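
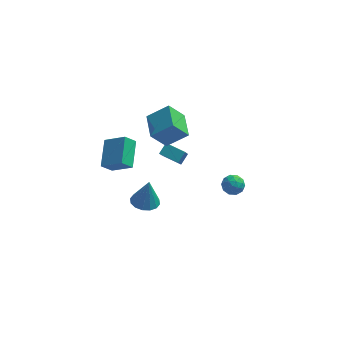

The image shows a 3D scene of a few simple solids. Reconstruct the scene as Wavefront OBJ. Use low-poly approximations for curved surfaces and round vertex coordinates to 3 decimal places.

v 3.322 0.241 -0.903
v 3.908 0.031 -0.471
v 2.632 -0.631 -0.389
v 3.218 -0.841 0.043
v 2.88 -0.174 0.162
v 3.307 0.365 -0.156
v 3.233 -0.965 -0.704
v 3.66 -0.426 -1.022
v 3.853 -0.714 -0.349
v 3.635 -0.225 0.186
v 2.905 -0.375 -1.046
v 2.687 0.114 -0.511
v 3.676 0.212 -0.732
v 2.864 -0.812 -0.128
v 2.665 -0.42 -0.058
v 3.01 -0.543 0.196
v 3.322 0.409 -0.547
v 3.667 0.285 -0.293
v 3.062 0.165 0.079
v 2.873 -0.885 -0.567
v 3.218 -1.009 -0.313
v 3.53 -0.057 -1.056
v 3.875 -0.18 -0.802
v 3.478 -0.765 -0.939
v 3.988 -0.349 -0.407
v 3.582 -0.861 -0.104
v 3.591 -0.934 -0.543
v 3.842 -0.618 -0.73
v 3.859 -0.062 -0.092
v 3.453 -0.574 0.21
v 3.255 -0.182 0.28
v 3.506 0.135 0.093
v 3.827 -0.5 -0.02
v 3.087 -0.026 -1.07
v 2.681 -0.538 -0.768
v 3.034 -0.735 -0.953
v 3.285 -0.418 -1.14
v 2.958 0.261 -0.756
v 2.552 -0.251 -0.453
v 2.698 0.018 -0.13
v 2.949 0.334 -0.317
v 2.713 -0.1 -0.84
v -4.425 -2.592 3.529
v -3.173 -3.048 4.396
v -4.342 -0.874 4.312
v -3.09 -1.331 5.18
v -3.81 -2.289 2.8
v -2.558 -2.746 3.668
v -3.727 -0.572 3.584
v -2.475 -1.028 4.451
v -0.045 3.406 -2.503
v -0.165 2.244 -1.068
v -1.247 3.929 -2.18
v -1.367 2.767 -0.745
v 0.347 3.993 -1.995
v 0.227 2.831 -0.56
v -0.855 4.516 -1.672
v -0.975 3.354 -0.237
v -2.212 1.781 -4.817
v -1.652 2.533 -4.966
v -1.948 1.959 -2.923
v -2.105 2.719 -4.92
v -2.587 2.653 -4.847
v -2.968 2.353 -4.765
v -3.147 1.9 -4.697
v -3.075 1.415 -4.661
v -2.772 1.028 -4.667
v -2.319 0.842 -4.713
v -1.838 0.908 -4.787
v -1.456 1.208 -4.868
v -1.278 1.661 -4.936
v -1.349 2.146 -4.972
v -1.741 0.591 3.306
v -0.405 0.739 4.314
v -2.086 2.326 3.509
v -0.75 2.473 4.517
v -0.81 0.927 2.023
v 0.526 1.074 3.031
v -1.155 2.661 2.226
v 0.181 2.809 3.234
f 1 38 17
f 38 12 41
f 17 41 6
f 38 41 17
f 1 17 13
f 17 6 18
f 13 18 2
f 17 18 13
f 1 13 22
f 13 2 23
f 22 23 8
f 13 23 22
f 1 22 34
f 22 8 37
f 34 37 11
f 22 37 34
f 1 34 38
f 34 11 42
f 38 42 12
f 34 42 38
f 2 18 29
f 18 6 32
f 29 32 10
f 18 32 29
f 6 41 19
f 41 12 40
f 19 40 5
f 41 40 19
f 12 42 39
f 42 11 35
f 39 35 3
f 42 35 39
f 11 37 36
f 37 8 24
f 36 24 7
f 37 24 36
f 8 23 28
f 23 2 25
f 28 25 9
f 23 25 28
f 4 30 16
f 30 10 31
f 16 31 5
f 30 31 16
f 4 16 14
f 16 5 15
f 14 15 3
f 16 15 14
f 4 14 21
f 14 3 20
f 21 20 7
f 14 20 21
f 4 21 26
f 21 7 27
f 26 27 9
f 21 27 26
f 4 26 30
f 26 9 33
f 30 33 10
f 26 33 30
f 5 31 19
f 31 10 32
f 19 32 6
f 31 32 19
f 3 15 39
f 15 5 40
f 39 40 12
f 15 40 39
f 7 20 36
f 20 3 35
f 36 35 11
f 20 35 36
f 9 27 28
f 27 7 24
f 28 24 8
f 27 24 28
f 10 33 29
f 33 9 25
f 29 25 2
f 33 25 29
f 44 46 43
f 47 44 43
f 43 46 45
f 45 47 43
f 44 50 46
f 48 44 47
f 48 50 44
f 46 50 45
f 49 47 45
f 45 50 49
f 49 48 47
f 50 48 49
f 52 54 51
f 55 52 51
f 51 54 53
f 53 55 51
f 52 58 54
f 56 52 55
f 56 58 52
f 54 58 53
f 57 55 53
f 53 58 57
f 57 56 55
f 58 56 57
f 60 59 62
f 60 62 61
f 62 59 63
f 62 63 61
f 63 59 64
f 63 64 61
f 64 59 65
f 64 65 61
f 65 59 66
f 65 66 61
f 66 59 67
f 66 67 61
f 67 59 68
f 67 68 61
f 68 59 69
f 68 69 61
f 69 59 70
f 69 70 61
f 70 59 71
f 70 71 61
f 71 59 72
f 71 72 61
f 72 59 60
f 72 60 61
f 74 76 73
f 77 74 73
f 73 76 75
f 75 77 73
f 74 80 76
f 78 74 77
f 78 80 74
f 76 80 75
f 79 77 75
f 75 80 79
f 79 78 77
f 80 78 79



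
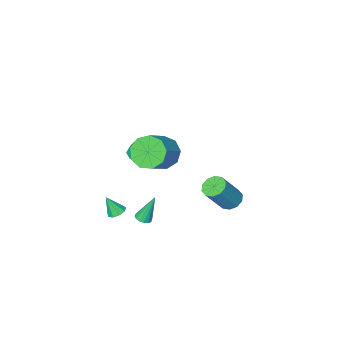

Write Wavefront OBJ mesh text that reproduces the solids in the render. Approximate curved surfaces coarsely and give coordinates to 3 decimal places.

v -3.209 1.662 -3.126
v -2.637 1.309 -3.52
v -1.398 1.384 -1.789
v -1.971 1.738 -1.394
v -2.585 1.785 -3.577
v -1.347 1.86 -1.846
v -2.772 2.214 -3.462
v -1.534 2.289 -1.731
v -3.126 2.432 -3.218
v -1.888 2.508 -1.487
v -3.512 2.357 -2.939
v -2.273 2.432 -1.208
v -3.782 2.016 -2.731
v -2.543 2.091 -1
v -3.833 1.54 -2.674
v -2.595 1.615 -0.943
v -3.646 1.111 -2.789
v -2.408 1.186 -1.058
v -3.292 0.892 -3.033
v -2.054 0.968 -1.302
v -2.907 0.968 -3.312
v -1.668 1.043 -1.581
v 2.381 1.221 -2.59
v 2.808 1.484 -2.496
v 1.799 1.539 -0.83
v 2.636 1.663 -2.585
v 2.395 1.724 -2.676
v 2.151 1.65 -2.743
v 1.968 1.461 -2.769
v 1.896 1.208 -2.748
v 1.954 0.959 -2.683
v 2.126 0.779 -2.594
v 2.366 0.719 -2.504
v 2.611 0.792 -2.436
v 2.793 0.981 -2.41
v 2.866 1.234 -2.432
v 2.478 -1.494 -3.858
v 2.947 -1.123 -3.9
v 2.922 -1.926 -2.682
v 2.635 -0.934 -3.712
v 2.249 -1.007 -3.593
v 1.97 -1.308 -3.598
v 1.929 -1.696 -3.725
v 2.144 -1.99 -3.914
v 2.516 -2.052 -4.077
v 2.869 -1.853 -4.138
v 3.04 -1.486 -4.068
v 0.957 -1.384 0.86
v 1.673 -1.284 0.565
v 1.383 -1.236 1.94
v 1.371 -0.771 0.613
v 0.828 -0.617 0.806
v 0.36 -0.912 1.03
v 0.242 -1.484 1.155
v 0.544 -1.997 1.107
v 1.087 -2.151 0.914
v 1.555 -1.856 0.69
v 1.726 2.174 3.305
v 2.337 2.321 2.402
v 3.666 2.994 3.413
v 3.054 2.846 4.315
v 1.924 2.936 2.537
v 3.253 3.608 3.547
v 1.418 3.194 3.03
v 2.747 3.866 4.041
v 1.056 2.974 3.652
v 2.385 3.647 4.663
v 1.007 2.38 4.112
v 2.336 3.053 5.122
v 1.295 1.69 4.193
v 2.624 2.362 5.204
v 1.784 1.226 3.859
v 3.113 1.898 4.87
v 2.245 1.205 3.266
v 3.574 1.878 4.276
v 2.464 1.638 2.69
v 3.793 2.31 3.701
f 2 1 5
f 2 5 3
f 3 5 6
f 3 6 4
f 5 1 7
f 5 7 6
f 6 7 8
f 6 8 4
f 7 1 9
f 7 9 8
f 8 9 10
f 8 10 4
f 9 1 11
f 9 11 10
f 10 11 12
f 10 12 4
f 11 1 13
f 11 13 12
f 12 13 14
f 12 14 4
f 13 1 15
f 13 15 14
f 14 15 16
f 14 16 4
f 15 1 17
f 15 17 16
f 16 17 18
f 16 18 4
f 17 1 19
f 17 19 18
f 18 19 20
f 18 20 4
f 19 1 21
f 19 21 20
f 20 21 22
f 20 22 4
f 21 1 2
f 21 2 22
f 22 2 3
f 22 3 4
f 24 23 26
f 24 26 25
f 26 23 27
f 26 27 25
f 27 23 28
f 27 28 25
f 28 23 29
f 28 29 25
f 29 23 30
f 29 30 25
f 30 23 31
f 30 31 25
f 31 23 32
f 31 32 25
f 32 23 33
f 32 33 25
f 33 23 34
f 33 34 25
f 34 23 35
f 34 35 25
f 35 23 36
f 35 36 25
f 36 23 24
f 36 24 25
f 38 37 40
f 38 40 39
f 40 37 41
f 40 41 39
f 41 37 42
f 41 42 39
f 42 37 43
f 42 43 39
f 43 37 44
f 43 44 39
f 44 37 45
f 44 45 39
f 45 37 46
f 45 46 39
f 46 37 47
f 46 47 39
f 47 37 38
f 47 38 39
f 49 48 51
f 49 51 50
f 51 48 52
f 51 52 50
f 52 48 53
f 52 53 50
f 53 48 54
f 53 54 50
f 54 48 55
f 54 55 50
f 55 48 56
f 55 56 50
f 56 48 57
f 56 57 50
f 57 48 49
f 57 49 50
f 59 58 62
f 59 62 60
f 60 62 63
f 60 63 61
f 62 58 64
f 62 64 63
f 63 64 65
f 63 65 61
f 64 58 66
f 64 66 65
f 65 66 67
f 65 67 61
f 66 58 68
f 66 68 67
f 67 68 69
f 67 69 61
f 68 58 70
f 68 70 69
f 69 70 71
f 69 71 61
f 70 58 72
f 70 72 71
f 71 72 73
f 71 73 61
f 72 58 74
f 72 74 73
f 73 74 75
f 73 75 61
f 74 58 76
f 74 76 75
f 75 76 77
f 75 77 61
f 76 58 59
f 76 59 77
f 77 59 60
f 77 60 61



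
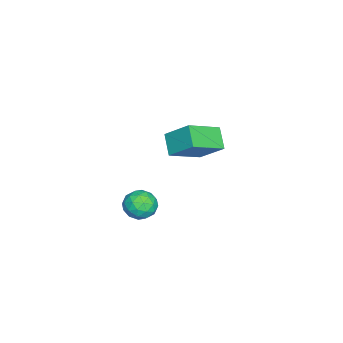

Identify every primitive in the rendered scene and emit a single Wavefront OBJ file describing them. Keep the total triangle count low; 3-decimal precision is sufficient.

v -1.528 1.419 -1.449
v -2.281 1.038 -0.79
v -1.248 2.471 -0.522
v -2 2.09 0.137
v -0.38 0.45 -0.697
v -1.132 0.069 -0.038
v -0.099 1.502 0.23
v -0.852 1.121 0.889
v 3.564 0.752 -0.119
v 4.125 0.466 -0.458
v 2.855 0.314 -0.922
v 3.416 0.028 -1.261
v 3.215 -0.228 -0.625
v 3.652 0.042 -0.129
v 3.328 0.738 -1.251
v 3.765 1.008 -0.755
v 3.979 0.457 -1.158
v 3.909 -0.14 -0.771
v 3.071 0.92 -0.609
v 3.001 0.323 -0.222
v 3.906 0.648 -0.218
v 3.074 0.132 -1.162
v 2.955 -0.018 -0.788
v 3.285 -0.186 -0.987
v 3.629 0.398 -0.024
v 3.958 0.231 -0.224
v 3.424 -0.178 -0.322
v 3.022 0.549 -1.156
v 3.351 0.382 -1.356
v 3.695 0.966 -0.393
v 4.025 0.798 -0.592
v 3.556 0.958 -1.058
v 4.15 0.474 -0.829
v 3.734 0.217 -1.301
v 3.682 0.634 -1.295
v 3.939 0.793 -1.003
v 4.109 0.124 -0.601
v 3.693 -0.134 -1.073
v 3.574 -0.285 -0.699
v 3.832 -0.126 -0.407
v 4.024 0.118 -1.012
v 3.287 0.914 -0.307
v 2.871 0.656 -0.779
v 3.148 0.906 -0.973
v 3.406 1.065 -0.681
v 3.246 0.563 -0.079
v 2.83 0.306 -0.551
v 3.041 -0.013 -0.377
v 3.298 0.146 -0.085
v 2.956 0.662 -0.368
f 2 4 1
f 5 2 1
f 1 4 3
f 3 5 1
f 2 8 4
f 6 2 5
f 6 8 2
f 4 8 3
f 7 5 3
f 3 8 7
f 7 6 5
f 8 6 7
f 9 46 25
f 46 20 49
f 25 49 14
f 46 49 25
f 9 25 21
f 25 14 26
f 21 26 10
f 25 26 21
f 9 21 30
f 21 10 31
f 30 31 16
f 21 31 30
f 9 30 42
f 30 16 45
f 42 45 19
f 30 45 42
f 9 42 46
f 42 19 50
f 46 50 20
f 42 50 46
f 10 26 37
f 26 14 40
f 37 40 18
f 26 40 37
f 14 49 27
f 49 20 48
f 27 48 13
f 49 48 27
f 20 50 47
f 50 19 43
f 47 43 11
f 50 43 47
f 19 45 44
f 45 16 32
f 44 32 15
f 45 32 44
f 16 31 36
f 31 10 33
f 36 33 17
f 31 33 36
f 12 38 24
f 38 18 39
f 24 39 13
f 38 39 24
f 12 24 22
f 24 13 23
f 22 23 11
f 24 23 22
f 12 22 29
f 22 11 28
f 29 28 15
f 22 28 29
f 12 29 34
f 29 15 35
f 34 35 17
f 29 35 34
f 12 34 38
f 34 17 41
f 38 41 18
f 34 41 38
f 13 39 27
f 39 18 40
f 27 40 14
f 39 40 27
f 11 23 47
f 23 13 48
f 47 48 20
f 23 48 47
f 15 28 44
f 28 11 43
f 44 43 19
f 28 43 44
f 17 35 36
f 35 15 32
f 36 32 16
f 35 32 36
f 18 41 37
f 41 17 33
f 37 33 10
f 41 33 37



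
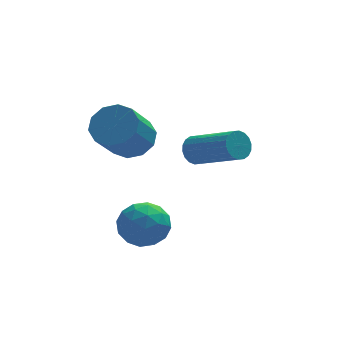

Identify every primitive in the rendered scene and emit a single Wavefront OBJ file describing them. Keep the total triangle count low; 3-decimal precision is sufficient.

v -1.277 1.95 0.341
v -0.609 1.307 0.271
v -1.395 0.347 1.589
v -2.063 0.99 1.659
v -0.439 1.698 0.657
v -1.225 0.738 1.975
v -0.59 2.185 0.922
v -1.376 1.226 2.24
v -1.003 2.583 0.965
v -1.789 1.623 2.283
v -1.521 2.738 0.77
v -2.307 1.779 2.088
v -1.945 2.593 0.411
v -2.731 1.633 1.729
v -2.115 2.202 0.025
v -2.901 1.242 1.343
v -1.964 1.714 -0.24
v -2.75 0.755 1.078
v -1.551 1.317 -0.283
v -2.337 0.357 1.035
v -1.033 1.161 -0.088
v -1.819 0.202 1.23
v 0.943 1.762 -0.454
v 1.254 2.228 -0.165
v 2.487 0.784 0.843
v 2.177 0.318 0.554
v 1.044 2.173 0.012
v 2.277 0.729 1.021
v 0.814 2.037 0.098
v 2.047 0.593 1.106
v 0.61 1.846 0.074
v 1.843 0.402 1.082
v 0.472 1.639 -0.055
v 1.705 0.195 0.954
v 0.428 1.456 -0.262
v 1.661 0.011 0.746
v 0.485 1.333 -0.508
v 1.718 -0.111 0.5
v 0.633 1.296 -0.743
v 1.866 -0.148 0.265
v 0.843 1.351 -0.921
v 2.076 -0.093 0.088
v 1.073 1.487 -1.006
v 2.306 0.043 0.002
v 1.277 1.678 -0.982
v 2.51 0.234 0.026
v 1.415 1.885 -0.854
v 2.648 0.441 0.155
v 1.459 2.069 -0.646
v 2.692 0.624 0.362
v 1.402 2.191 -0.4
v 2.635 0.747 0.608
v -0.992 -1.885 -0.706
v -0.691 -2.28 -1.536
v -2.469 -1.92 -1.224
v -2.168 -2.315 -2.054
v -2.127 -2.825 -1.233
v -1.214 -2.803 -0.913
v -1.946 -1.397 -1.847
v -1.033 -1.375 -1.527
v -1.281 -1.978 -2.241
v -1.393 -2.861 -1.862
v -1.767 -1.339 -0.898
v -1.879 -2.222 -0.519
v -0.712 -2.079 -1.076
v -2.448 -2.121 -1.684
v -2.424 -2.42 -1.202
v -2.247 -2.653 -1.69
v -1.019 -2.387 -0.709
v -0.843 -2.619 -1.197
v -1.687 -2.94 -1.019
v -2.317 -1.581 -1.563
v -2.141 -1.813 -2.051
v -0.913 -1.547 -1.07
v -0.736 -1.78 -1.558
v -1.473 -1.26 -1.741
v -0.882 -2.134 -1.978
v -1.75 -2.155 -2.283
v -1.619 -1.615 -2.161
v -1.083 -1.602 -1.973
v -0.948 -2.653 -1.755
v -1.816 -2.674 -2.06
v -1.791 -2.973 -1.577
v -1.255 -2.961 -1.389
v -1.294 -2.476 -2.17
v -1.344 -1.526 -0.7
v -2.212 -1.547 -1.005
v -1.905 -1.239 -1.371
v -1.369 -1.227 -1.183
v -1.41 -2.045 -0.477
v -2.278 -2.066 -0.782
v -2.077 -2.598 -0.787
v -1.541 -2.585 -0.599
v -1.866 -1.724 -0.59
f 2 1 5
f 2 5 3
f 3 5 6
f 3 6 4
f 5 1 7
f 5 7 6
f 6 7 8
f 6 8 4
f 7 1 9
f 7 9 8
f 8 9 10
f 8 10 4
f 9 1 11
f 9 11 10
f 10 11 12
f 10 12 4
f 11 1 13
f 11 13 12
f 12 13 14
f 12 14 4
f 13 1 15
f 13 15 14
f 14 15 16
f 14 16 4
f 15 1 17
f 15 17 16
f 16 17 18
f 16 18 4
f 17 1 19
f 17 19 18
f 18 19 20
f 18 20 4
f 19 1 21
f 19 21 20
f 20 21 22
f 20 22 4
f 21 1 2
f 21 2 22
f 22 2 3
f 22 3 4
f 24 23 27
f 24 27 25
f 25 27 28
f 25 28 26
f 27 23 29
f 27 29 28
f 28 29 30
f 28 30 26
f 29 23 31
f 29 31 30
f 30 31 32
f 30 32 26
f 31 23 33
f 31 33 32
f 32 33 34
f 32 34 26
f 33 23 35
f 33 35 34
f 34 35 36
f 34 36 26
f 35 23 37
f 35 37 36
f 36 37 38
f 36 38 26
f 37 23 39
f 37 39 38
f 38 39 40
f 38 40 26
f 39 23 41
f 39 41 40
f 40 41 42
f 40 42 26
f 41 23 43
f 41 43 42
f 42 43 44
f 42 44 26
f 43 23 45
f 43 45 44
f 44 45 46
f 44 46 26
f 45 23 47
f 45 47 46
f 46 47 48
f 46 48 26
f 47 23 49
f 47 49 48
f 48 49 50
f 48 50 26
f 49 23 51
f 49 51 50
f 50 51 52
f 50 52 26
f 51 23 24
f 51 24 52
f 52 24 25
f 52 25 26
f 53 90 69
f 90 64 93
f 69 93 58
f 90 93 69
f 53 69 65
f 69 58 70
f 65 70 54
f 69 70 65
f 53 65 74
f 65 54 75
f 74 75 60
f 65 75 74
f 53 74 86
f 74 60 89
f 86 89 63
f 74 89 86
f 53 86 90
f 86 63 94
f 90 94 64
f 86 94 90
f 54 70 81
f 70 58 84
f 81 84 62
f 70 84 81
f 58 93 71
f 93 64 92
f 71 92 57
f 93 92 71
f 64 94 91
f 94 63 87
f 91 87 55
f 94 87 91
f 63 89 88
f 89 60 76
f 88 76 59
f 89 76 88
f 60 75 80
f 75 54 77
f 80 77 61
f 75 77 80
f 56 82 68
f 82 62 83
f 68 83 57
f 82 83 68
f 56 68 66
f 68 57 67
f 66 67 55
f 68 67 66
f 56 66 73
f 66 55 72
f 73 72 59
f 66 72 73
f 56 73 78
f 73 59 79
f 78 79 61
f 73 79 78
f 56 78 82
f 78 61 85
f 82 85 62
f 78 85 82
f 57 83 71
f 83 62 84
f 71 84 58
f 83 84 71
f 55 67 91
f 67 57 92
f 91 92 64
f 67 92 91
f 59 72 88
f 72 55 87
f 88 87 63
f 72 87 88
f 61 79 80
f 79 59 76
f 80 76 60
f 79 76 80
f 62 85 81
f 85 61 77
f 81 77 54
f 85 77 81



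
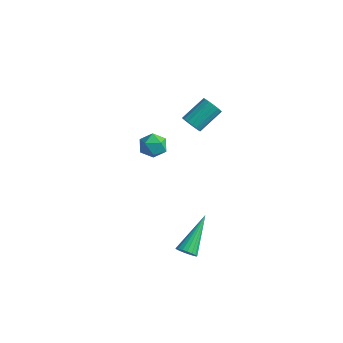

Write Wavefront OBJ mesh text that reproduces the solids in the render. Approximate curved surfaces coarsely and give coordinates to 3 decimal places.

v -3.165 0.631 -0.928
v -2.781 0.226 -1.358
v -3.999 -0.146 -0.942
v -3.615 -0.551 -1.372
v -3.415 -0.458 -0.703
v -2.899 0.022 -0.695
v -3.881 0.058 -1.605
v -3.365 0.538 -1.597
v -3.224 -0.128 -1.777
v -2.935 -0.447 -1.219
v -3.845 0.527 -1.081
v -3.556 0.208 -0.523
v 0.973 -2.784 -4.036
v 1.384 -2.898 -3.774
v 0.647 -1.176 -2.824
v 1.462 -2.763 -3.933
v 1.443 -2.632 -4.112
v 1.331 -2.531 -4.276
v 1.148 -2.48 -4.392
v 0.931 -2.49 -4.438
v 0.721 -2.558 -4.404
v 0.562 -2.671 -4.297
v 0.484 -2.806 -4.139
v 0.503 -2.937 -3.96
v 0.615 -3.038 -3.796
v 0.797 -3.088 -3.68
v 1.015 -3.079 -3.634
v 1.224 -3.011 -3.668
v -1.133 -0.048 1.552
v -0.826 -0.328 1.866
v -0.58 0.789 2.621
v -0.887 1.068 2.308
v -0.671 -0.243 1.69
v -0.425 0.873 2.445
v -0.622 -0.114 1.483
v -0.376 1.003 2.238
v -0.69 0.03 1.292
v -0.444 1.147 2.047
v -0.859 0.157 1.161
v -0.614 1.273 1.916
v -1.092 0.236 1.119
v -0.846 1.352 1.874
v -1.333 0.25 1.177
v -1.087 1.367 1.932
v -1.529 0.196 1.32
v -1.283 1.312 2.075
v -1.634 0.086 1.517
v -1.388 1.202 2.272
v -1.624 -0.055 1.722
v -1.378 1.061 2.477
v -1.502 -0.194 1.888
v -1.256 0.922 2.644
v -1.295 -0.3 1.978
v -1.049 0.816 2.733
v -1.051 -0.348 1.969
v -0.805 0.768 2.724
f 1 12 6
f 1 6 2
f 1 2 8
f 1 8 11
f 1 11 12
f 2 6 10
f 6 12 5
f 12 11 3
f 11 8 7
f 8 2 9
f 4 10 5
f 4 5 3
f 4 3 7
f 4 7 9
f 4 9 10
f 5 10 6
f 3 5 12
f 7 3 11
f 9 7 8
f 10 9 2
f 14 13 16
f 14 16 15
f 16 13 17
f 16 17 15
f 17 13 18
f 17 18 15
f 18 13 19
f 18 19 15
f 19 13 20
f 19 20 15
f 20 13 21
f 20 21 15
f 21 13 22
f 21 22 15
f 22 13 23
f 22 23 15
f 23 13 24
f 23 24 15
f 24 13 25
f 24 25 15
f 25 13 26
f 25 26 15
f 26 13 27
f 26 27 15
f 27 13 28
f 27 28 15
f 28 13 14
f 28 14 15
f 30 29 33
f 30 33 31
f 31 33 34
f 31 34 32
f 33 29 35
f 33 35 34
f 34 35 36
f 34 36 32
f 35 29 37
f 35 37 36
f 36 37 38
f 36 38 32
f 37 29 39
f 37 39 38
f 38 39 40
f 38 40 32
f 39 29 41
f 39 41 40
f 40 41 42
f 40 42 32
f 41 29 43
f 41 43 42
f 42 43 44
f 42 44 32
f 43 29 45
f 43 45 44
f 44 45 46
f 44 46 32
f 45 29 47
f 45 47 46
f 46 47 48
f 46 48 32
f 47 29 49
f 47 49 48
f 48 49 50
f 48 50 32
f 49 29 51
f 49 51 50
f 50 51 52
f 50 52 32
f 51 29 53
f 51 53 52
f 52 53 54
f 52 54 32
f 53 29 55
f 53 55 54
f 54 55 56
f 54 56 32
f 55 29 30
f 55 30 56
f 56 30 31
f 56 31 32



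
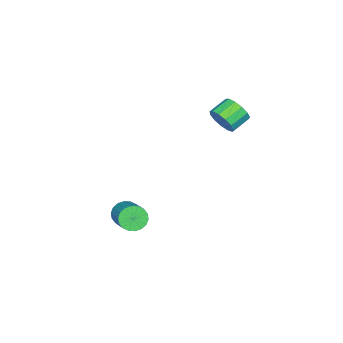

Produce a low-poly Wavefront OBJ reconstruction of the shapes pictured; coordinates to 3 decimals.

v -2.771 1.947 3.67
v -2.346 2.495 4.306
v -3.484 2.8 4.805
v -3.909 2.253 4.17
v -2.447 2.803 3.887
v -3.585 3.108 4.386
v -2.651 2.84 3.399
v -3.789 3.145 3.899
v -2.893 2.593 2.998
v -4.031 2.898 3.497
v -3.096 2.142 2.81
v -4.235 2.447 3.309
v -3.196 1.629 2.895
v -4.335 1.934 3.395
v -3.161 1.217 3.226
v -4.3 1.522 3.726
v -3.002 1.037 3.699
v -4.141 1.342 4.198
v -2.77 1.146 4.162
v -3.908 1.451 4.661
v -2.538 1.51 4.469
v -3.676 1.815 4.968
v -2.38 2.013 4.522
v -3.518 2.318 5.022
v 1.083 -1.876 -3.553
v 1.774 -2.101 -4.015
v 2.887 -0.749 -3.008
v 2.197 -0.524 -2.547
v 1.62 -1.819 -4.223
v 2.733 -0.467 -3.216
v 1.36 -1.548 -4.299
v 2.473 -0.197 -3.292
v 1.045 -1.343 -4.227
v 2.159 0.009 -3.22
v 0.738 -1.243 -4.022
v 1.852 0.109 -3.015
v 0.499 -1.268 -3.724
v 1.613 0.084 -2.717
v 0.376 -1.414 -3.392
v 1.49 -0.062 -2.385
v 0.393 -1.651 -3.092
v 1.506 -0.299 -2.085
v 0.547 -1.933 -2.884
v 1.66 -0.581 -1.877
v 0.807 -2.203 -2.808
v 1.92 -0.852 -1.801
v 1.121 -2.409 -2.88
v 2.235 -1.057 -1.873
v 1.428 -2.509 -3.085
v 2.542 -1.157 -2.078
v 1.667 -2.484 -3.383
v 2.781 -1.132 -2.376
v 1.79 -2.338 -3.715
v 2.904 -0.986 -2.708
f 2 1 5
f 2 5 3
f 3 5 6
f 3 6 4
f 5 1 7
f 5 7 6
f 6 7 8
f 6 8 4
f 7 1 9
f 7 9 8
f 8 9 10
f 8 10 4
f 9 1 11
f 9 11 10
f 10 11 12
f 10 12 4
f 11 1 13
f 11 13 12
f 12 13 14
f 12 14 4
f 13 1 15
f 13 15 14
f 14 15 16
f 14 16 4
f 15 1 17
f 15 17 16
f 16 17 18
f 16 18 4
f 17 1 19
f 17 19 18
f 18 19 20
f 18 20 4
f 19 1 21
f 19 21 20
f 20 21 22
f 20 22 4
f 21 1 23
f 21 23 22
f 22 23 24
f 22 24 4
f 23 1 2
f 23 2 24
f 24 2 3
f 24 3 4
f 26 25 29
f 26 29 27
f 27 29 30
f 27 30 28
f 29 25 31
f 29 31 30
f 30 31 32
f 30 32 28
f 31 25 33
f 31 33 32
f 32 33 34
f 32 34 28
f 33 25 35
f 33 35 34
f 34 35 36
f 34 36 28
f 35 25 37
f 35 37 36
f 36 37 38
f 36 38 28
f 37 25 39
f 37 39 38
f 38 39 40
f 38 40 28
f 39 25 41
f 39 41 40
f 40 41 42
f 40 42 28
f 41 25 43
f 41 43 42
f 42 43 44
f 42 44 28
f 43 25 45
f 43 45 44
f 44 45 46
f 44 46 28
f 45 25 47
f 45 47 46
f 46 47 48
f 46 48 28
f 47 25 49
f 47 49 48
f 48 49 50
f 48 50 28
f 49 25 51
f 49 51 50
f 50 51 52
f 50 52 28
f 51 25 53
f 51 53 52
f 52 53 54
f 52 54 28
f 53 25 26
f 53 26 54
f 54 26 27
f 54 27 28



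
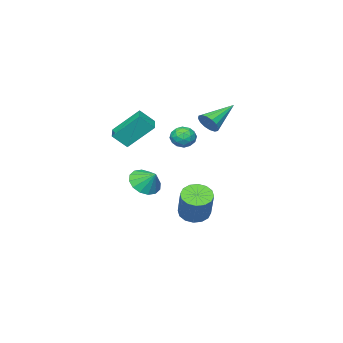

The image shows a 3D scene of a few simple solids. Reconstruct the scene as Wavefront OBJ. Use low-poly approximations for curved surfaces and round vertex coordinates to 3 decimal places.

v -0.535 -0.245 -4.266
v 0.091 -0.9 -4.186
v 0.901 0.09 -2.433
v 0.275 0.745 -2.514
v 0.291 -0.575 -4.462
v 1.1 0.416 -2.709
v 0.269 -0.161 -4.685
v 1.078 0.83 -2.932
v 0.031 0.231 -4.797
v 0.841 1.221 -3.044
v -0.358 0.494 -4.766
v 0.452 1.485 -3.013
v -0.794 0.56 -4.602
v 0.016 1.55 -2.849
v -1.161 0.41 -4.347
v -0.351 1.4 -2.594
v -1.36 0.084 -4.071
v -0.551 1.075 -2.318
v -1.338 -0.33 -3.848
v -0.529 0.661 -2.095
v -1.101 -0.721 -3.736
v -0.291 0.269 -1.983
v -0.712 -0.985 -3.767
v 0.098 0.006 -2.014
v -0.276 -1.05 -3.931
v 0.534 -0.06 -2.178
v 0.833 2.085 3.182
v 1.171 2.292 3.783
v -0.953 2.235 4.138
v 1.099 2.608 3.599
v 0.956 2.784 3.304
v 0.779 2.773 2.976
v 0.617 2.577 2.703
v 0.513 2.25 2.559
v 0.494 1.878 2.582
v 0.566 1.562 2.766
v 0.709 1.386 3.061
v 0.886 1.398 3.389
v 1.048 1.593 3.662
v 1.152 1.92 3.806
v 3.458 3.336 2.785
v 3.909 2.874 3.139
v 2.651 2.466 2.681
v 3.102 2.004 3.035
v 2.789 2.563 3.397
v 3.288 3.101 3.462
v 3.272 2.239 2.358
v 3.771 2.777 2.423
v 3.795 2.197 2.875
v 3.496 2.397 3.517
v 3.064 2.943 2.303
v 2.765 3.143 2.945
v 3.754 3.181 2.971
v 2.806 2.159 2.849
v 2.622 2.487 3.062
v 2.887 2.216 3.27
v 3.389 3.314 3.161
v 3.654 3.043 3.369
v 2.996 2.86 3.521
v 2.906 2.297 2.451
v 3.171 2.026 2.659
v 3.673 3.124 2.55
v 3.938 2.853 2.758
v 3.564 2.48 2.299
v 3.952 2.512 3.024
v 3.478 2.001 2.963
v 3.578 2.139 2.565
v 3.871 2.455 2.603
v 3.777 2.629 3.401
v 3.303 2.118 3.34
v 3.118 2.446 3.553
v 3.412 2.762 3.591
v 3.71 2.231 3.246
v 3.257 3.222 2.48
v 2.783 2.711 2.419
v 3.148 2.578 2.229
v 3.442 2.894 2.267
v 3.082 3.339 2.857
v 2.608 2.828 2.796
v 2.689 2.885 3.217
v 2.982 3.201 3.255
v 2.85 3.109 2.574
v 2.31 -2.483 1.221
v 1.372 -1.348 2.676
v 3.085 -1.697 1.107
v 2.147 -0.561 2.562
v 2.953 -2.999 2.038
v 2.015 -1.863 3.493
v 3.728 -2.212 1.924
v 2.79 -1.077 3.379
v 2.65 -0.818 -1.356
v 3.255 -1.356 -0.803
v 2.67 0.038 -0.544
v 3.559 -1.081 -1.101
v 3.62 -0.735 -1.468
v 3.421 -0.412 -1.804
v 3.015 -0.197 -2.02
v 2.512 -0.149 -2.058
v 2.045 -0.28 -1.908
v 1.741 -0.556 -1.61
v 1.68 -0.901 -1.244
v 1.879 -1.225 -0.907
v 2.284 -1.439 -0.691
v 2.788 -1.487 -0.653
f 2 1 5
f 2 5 3
f 3 5 6
f 3 6 4
f 5 1 7
f 5 7 6
f 6 7 8
f 6 8 4
f 7 1 9
f 7 9 8
f 8 9 10
f 8 10 4
f 9 1 11
f 9 11 10
f 10 11 12
f 10 12 4
f 11 1 13
f 11 13 12
f 12 13 14
f 12 14 4
f 13 1 15
f 13 15 14
f 14 15 16
f 14 16 4
f 15 1 17
f 15 17 16
f 16 17 18
f 16 18 4
f 17 1 19
f 17 19 18
f 18 19 20
f 18 20 4
f 19 1 21
f 19 21 20
f 20 21 22
f 20 22 4
f 21 1 23
f 21 23 22
f 22 23 24
f 22 24 4
f 23 1 25
f 23 25 24
f 24 25 26
f 24 26 4
f 25 1 2
f 25 2 26
f 26 2 3
f 26 3 4
f 28 27 30
f 28 30 29
f 30 27 31
f 30 31 29
f 31 27 32
f 31 32 29
f 32 27 33
f 32 33 29
f 33 27 34
f 33 34 29
f 34 27 35
f 34 35 29
f 35 27 36
f 35 36 29
f 36 27 37
f 36 37 29
f 37 27 38
f 37 38 29
f 38 27 39
f 38 39 29
f 39 27 40
f 39 40 29
f 40 27 28
f 40 28 29
f 41 78 57
f 78 52 81
f 57 81 46
f 78 81 57
f 41 57 53
f 57 46 58
f 53 58 42
f 57 58 53
f 41 53 62
f 53 42 63
f 62 63 48
f 53 63 62
f 41 62 74
f 62 48 77
f 74 77 51
f 62 77 74
f 41 74 78
f 74 51 82
f 78 82 52
f 74 82 78
f 42 58 69
f 58 46 72
f 69 72 50
f 58 72 69
f 46 81 59
f 81 52 80
f 59 80 45
f 81 80 59
f 52 82 79
f 82 51 75
f 79 75 43
f 82 75 79
f 51 77 76
f 77 48 64
f 76 64 47
f 77 64 76
f 48 63 68
f 63 42 65
f 68 65 49
f 63 65 68
f 44 70 56
f 70 50 71
f 56 71 45
f 70 71 56
f 44 56 54
f 56 45 55
f 54 55 43
f 56 55 54
f 44 54 61
f 54 43 60
f 61 60 47
f 54 60 61
f 44 61 66
f 61 47 67
f 66 67 49
f 61 67 66
f 44 66 70
f 66 49 73
f 70 73 50
f 66 73 70
f 45 71 59
f 71 50 72
f 59 72 46
f 71 72 59
f 43 55 79
f 55 45 80
f 79 80 52
f 55 80 79
f 47 60 76
f 60 43 75
f 76 75 51
f 60 75 76
f 49 67 68
f 67 47 64
f 68 64 48
f 67 64 68
f 50 73 69
f 73 49 65
f 69 65 42
f 73 65 69
f 84 86 83
f 87 84 83
f 83 86 85
f 85 87 83
f 84 90 86
f 88 84 87
f 88 90 84
f 86 90 85
f 89 87 85
f 85 90 89
f 89 88 87
f 90 88 89
f 92 91 94
f 92 94 93
f 94 91 95
f 94 95 93
f 95 91 96
f 95 96 93
f 96 91 97
f 96 97 93
f 97 91 98
f 97 98 93
f 98 91 99
f 98 99 93
f 99 91 100
f 99 100 93
f 100 91 101
f 100 101 93
f 101 91 102
f 101 102 93
f 102 91 103
f 102 103 93
f 103 91 104
f 103 104 93
f 104 91 92
f 104 92 93



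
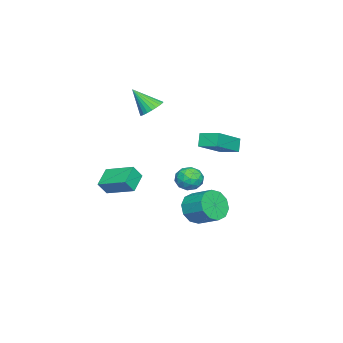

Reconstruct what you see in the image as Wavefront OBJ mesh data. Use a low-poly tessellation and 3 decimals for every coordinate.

v 0.589 2.227 -0.689
v 1.02 1.821 -1.177
v 0.06 1.179 -0.283
v 0.491 0.773 -0.771
v 0.817 1.122 -0.17
v 1.144 1.77 -0.421
v -0.064 1.23 -1.039
v 0.263 1.878 -1.29
v 0.616 1.205 -1.393
v 1.161 1.138 -0.856
v -0.081 1.862 -0.604
v 0.464 1.795 -0.067
v 0.851 2.116 -0.968
v 0.229 0.884 -0.492
v 0.421 1.089 -0.138
v 0.674 0.85 -0.425
v 0.924 2.086 -0.524
v 1.177 1.847 -0.811
v 1.058 1.436 -0.219
v -0.097 1.153 -0.649
v 0.156 0.914 -0.936
v 0.406 2.15 -1.035
v 0.659 1.911 -1.322
v 0.022 1.564 -1.241
v 0.867 1.515 -1.382
v 0.556 0.899 -1.144
v 0.23 1.168 -1.301
v 0.422 1.549 -1.449
v 1.187 1.476 -1.067
v 0.876 0.86 -0.828
v 1.068 1.065 -0.475
v 1.26 1.446 -0.623
v 0.95 1.113 -1.194
v 0.204 2.14 -0.632
v -0.107 1.524 -0.393
v -0.18 1.554 -0.837
v 0.012 1.935 -0.985
v 0.524 2.101 -0.316
v 0.213 1.485 -0.078
v 0.658 1.451 -0.011
v 0.85 1.832 -0.159
v 0.13 1.887 -0.266
v -1.302 2.524 1.392
v 0.392 1.981 2.39
v -1.11 3.56 1.63
v 0.584 3.017 2.629
v -0.864 2.603 0.691
v 0.83 2.06 1.69
v -0.672 3.639 0.93
v 1.022 3.096 1.928
v -2.461 -1.57 2.43
v -1.769 -1.736 2.267
v -2.419 -2.61 3.67
v -1.733 -1.519 2.448
v -1.808 -1.31 2.626
v -1.982 -1.14 2.774
v -2.229 -1.036 2.87
v -2.511 -1.012 2.899
v -2.786 -1.074 2.856
v -3.011 -1.211 2.749
v -3.153 -1.403 2.593
v -3.189 -1.62 2.412
v -3.114 -1.83 2.234
v -2.94 -1.999 2.085
v -2.693 -2.104 1.989
v -2.411 -2.127 1.961
v -2.136 -2.065 2.003
v -1.91 -1.928 2.111
v 0.696 -2.34 -1.241
v 0.984 -0.776 -0.7
v 1.777 -2.343 -1.807
v 2.065 -0.779 -1.265
v 1.075 -2.661 -0.515
v 1.363 -1.097 0.027
v 2.156 -2.664 -1.08
v 2.444 -1.1 -0.539
v -1.437 1.128 -3.782
v -0.754 0.623 -3.292
v -0.34 1.808 -2.649
v -1.023 2.312 -3.138
v -0.507 0.819 -3.81
v -0.094 2.003 -3.166
v -0.616 1.132 -4.317
v -0.202 2.316 -3.673
v -1.038 1.443 -4.619
v -0.624 2.628 -3.976
v -1.612 1.635 -4.602
v -1.199 2.819 -3.958
v -2.12 1.632 -4.271
v -1.706 2.817 -3.628
v -2.366 1.437 -3.754
v -1.953 2.621 -3.11
v -2.258 1.124 -3.247
v -1.844 2.308 -2.603
v -1.836 0.812 -2.944
v -1.422 1.997 -2.301
v -1.261 0.621 -2.962
v -0.848 1.805 -2.318
f 1 38 17
f 38 12 41
f 17 41 6
f 38 41 17
f 1 17 13
f 17 6 18
f 13 18 2
f 17 18 13
f 1 13 22
f 13 2 23
f 22 23 8
f 13 23 22
f 1 22 34
f 22 8 37
f 34 37 11
f 22 37 34
f 1 34 38
f 34 11 42
f 38 42 12
f 34 42 38
f 2 18 29
f 18 6 32
f 29 32 10
f 18 32 29
f 6 41 19
f 41 12 40
f 19 40 5
f 41 40 19
f 12 42 39
f 42 11 35
f 39 35 3
f 42 35 39
f 11 37 36
f 37 8 24
f 36 24 7
f 37 24 36
f 8 23 28
f 23 2 25
f 28 25 9
f 23 25 28
f 4 30 16
f 30 10 31
f 16 31 5
f 30 31 16
f 4 16 14
f 16 5 15
f 14 15 3
f 16 15 14
f 4 14 21
f 14 3 20
f 21 20 7
f 14 20 21
f 4 21 26
f 21 7 27
f 26 27 9
f 21 27 26
f 4 26 30
f 26 9 33
f 30 33 10
f 26 33 30
f 5 31 19
f 31 10 32
f 19 32 6
f 31 32 19
f 3 15 39
f 15 5 40
f 39 40 12
f 15 40 39
f 7 20 36
f 20 3 35
f 36 35 11
f 20 35 36
f 9 27 28
f 27 7 24
f 28 24 8
f 27 24 28
f 10 33 29
f 33 9 25
f 29 25 2
f 33 25 29
f 44 46 43
f 47 44 43
f 43 46 45
f 45 47 43
f 44 50 46
f 48 44 47
f 48 50 44
f 46 50 45
f 49 47 45
f 45 50 49
f 49 48 47
f 50 48 49
f 52 51 54
f 52 54 53
f 54 51 55
f 54 55 53
f 55 51 56
f 55 56 53
f 56 51 57
f 56 57 53
f 57 51 58
f 57 58 53
f 58 51 59
f 58 59 53
f 59 51 60
f 59 60 53
f 60 51 61
f 60 61 53
f 61 51 62
f 61 62 53
f 62 51 63
f 62 63 53
f 63 51 64
f 63 64 53
f 64 51 65
f 64 65 53
f 65 51 66
f 65 66 53
f 66 51 67
f 66 67 53
f 67 51 68
f 67 68 53
f 68 51 52
f 68 52 53
f 70 72 69
f 73 70 69
f 69 72 71
f 71 73 69
f 70 76 72
f 74 70 73
f 74 76 70
f 72 76 71
f 75 73 71
f 71 76 75
f 75 74 73
f 76 74 75
f 78 77 81
f 78 81 79
f 79 81 82
f 79 82 80
f 81 77 83
f 81 83 82
f 82 83 84
f 82 84 80
f 83 77 85
f 83 85 84
f 84 85 86
f 84 86 80
f 85 77 87
f 85 87 86
f 86 87 88
f 86 88 80
f 87 77 89
f 87 89 88
f 88 89 90
f 88 90 80
f 89 77 91
f 89 91 90
f 90 91 92
f 90 92 80
f 91 77 93
f 91 93 92
f 92 93 94
f 92 94 80
f 93 77 95
f 93 95 94
f 94 95 96
f 94 96 80
f 95 77 97
f 95 97 96
f 96 97 98
f 96 98 80
f 97 77 78
f 97 78 98
f 98 78 79
f 98 79 80



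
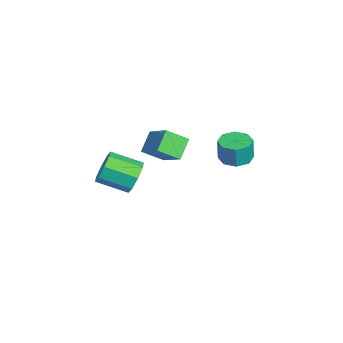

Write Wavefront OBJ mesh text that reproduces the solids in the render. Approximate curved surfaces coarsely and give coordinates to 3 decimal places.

v -3.35 3.589 -2.253
v -2.369 3.468 -2.313
v -2.289 3.411 -0.886
v -3.27 3.531 -0.827
v -2.57 4.198 -2.272
v -2.49 4.141 -0.846
v -3.227 4.57 -2.221
v -3.148 4.513 -0.794
v -3.957 4.368 -2.188
v -3.877 4.311 -0.762
v -4.331 3.709 -2.194
v -4.251 3.652 -0.767
v -4.13 2.979 -2.234
v -4.05 2.922 -0.808
v -3.472 2.607 -2.286
v -3.393 2.55 -0.859
v -2.743 2.809 -2.318
v -2.663 2.752 -0.892
v 0.312 -2.304 -0.724
v 0.851 -2.765 -1.485
v 0.387 -4.477 -0.776
v -0.152 -4.016 -0.016
v 1.296 -2.619 -0.841
v 0.832 -4.331 -0.132
v 1.165 -2.289 -0.129
v 0.7 -4.001 0.58
v 0.533 -1.967 0.235
v 0.069 -3.679 0.943
v -0.227 -1.843 0.036
v -0.691 -3.555 0.745
v -0.672 -1.989 -0.608
v -1.136 -3.701 0.101
v -0.54 -2.319 -1.32
v -1.005 -4.031 -0.611
v 0.091 -2.641 -1.683
v -0.373 -4.353 -0.975
v -3.977 -1.102 -0.168
v -2.525 -0.372 0.891
v -3.996 0.146 -1.001
v -2.544 0.875 0.058
v -3.016 -1.695 -1.078
v -1.564 -0.966 -0.019
v -3.035 -0.448 -1.911
v -1.583 0.282 -0.852
v -3.807 -2.921 -3.706
v -3.461 -2.431 -3.592
v -4.013 -3.139 -2.134
v -3.913 -2.324 -3.637
v -4.303 -2.567 -3.722
v -4.402 -3.017 -3.797
v -4.152 -3.411 -3.819
v -3.7 -3.518 -3.775
v -3.31 -3.275 -3.69
v -3.211 -2.825 -3.614
f 2 1 5
f 2 5 3
f 3 5 6
f 3 6 4
f 5 1 7
f 5 7 6
f 6 7 8
f 6 8 4
f 7 1 9
f 7 9 8
f 8 9 10
f 8 10 4
f 9 1 11
f 9 11 10
f 10 11 12
f 10 12 4
f 11 1 13
f 11 13 12
f 12 13 14
f 12 14 4
f 13 1 15
f 13 15 14
f 14 15 16
f 14 16 4
f 15 1 17
f 15 17 16
f 16 17 18
f 16 18 4
f 17 1 2
f 17 2 18
f 18 2 3
f 18 3 4
f 20 19 23
f 20 23 21
f 21 23 24
f 21 24 22
f 23 19 25
f 23 25 24
f 24 25 26
f 24 26 22
f 25 19 27
f 25 27 26
f 26 27 28
f 26 28 22
f 27 19 29
f 27 29 28
f 28 29 30
f 28 30 22
f 29 19 31
f 29 31 30
f 30 31 32
f 30 32 22
f 31 19 33
f 31 33 32
f 32 33 34
f 32 34 22
f 33 19 35
f 33 35 34
f 34 35 36
f 34 36 22
f 35 19 20
f 35 20 36
f 36 20 21
f 36 21 22
f 38 40 37
f 41 38 37
f 37 40 39
f 39 41 37
f 38 44 40
f 42 38 41
f 42 44 38
f 40 44 39
f 43 41 39
f 39 44 43
f 43 42 41
f 44 42 43
f 46 45 48
f 46 48 47
f 48 45 49
f 48 49 47
f 49 45 50
f 49 50 47
f 50 45 51
f 50 51 47
f 51 45 52
f 51 52 47
f 52 45 53
f 52 53 47
f 53 45 54
f 53 54 47
f 54 45 46
f 54 46 47



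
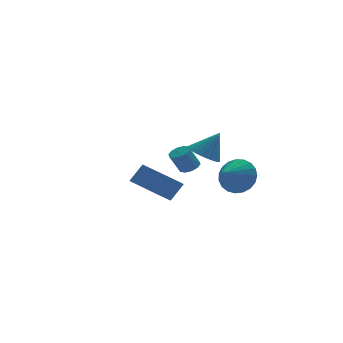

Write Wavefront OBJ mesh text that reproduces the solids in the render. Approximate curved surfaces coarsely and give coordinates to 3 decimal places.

v 1.836 0.887 -0.237
v 2.479 1.505 -0.643
v 2.704 0.913 1.177
v 2.227 1.749 -0.492
v 1.914 1.862 -0.303
v 1.59 1.827 -0.103
v 1.303 1.648 0.076
v 1.098 1.354 0.208
v 1.004 0.989 0.271
v 1.038 0.608 0.258
v 1.192 0.27 0.169
v 1.445 0.026 0.018
v 1.757 -0.087 -0.172
v 2.082 -0.052 -0.372
v 2.368 0.127 -0.551
v 2.574 0.421 -0.682
v 2.667 0.786 -0.746
v 2.634 1.167 -0.732
v 1.834 3.445 -2.043
v 2.327 3.155 -1.804
v 1.719 3.064 -0.659
v 1.226 3.355 -0.897
v 2.373 3.532 -1.75
v 1.766 3.441 -0.604
v 2.214 3.875 -1.807
v 1.606 3.784 -0.662
v 1.909 4.055 -1.955
v 1.301 3.964 -0.809
v 1.575 4.001 -2.136
v 0.968 3.91 -0.99
v 1.341 3.736 -2.281
v 0.733 3.645 -1.136
v 1.294 3.359 -2.336
v 0.687 3.268 -1.19
v 1.454 3.016 -2.278
v 0.846 2.925 -1.133
v 1.759 2.836 -2.131
v 1.151 2.745 -0.985
v 2.092 2.89 -1.95
v 1.485 2.799 -0.804
v 2.346 -3.394 -0.216
v 2.975 -3.517 0.653
v 1.234 -4.326 0.456
v 2.736 -3.153 0.762
v 2.429 -2.831 0.702
v 2.108 -2.606 0.483
v 1.828 -2.517 0.143
v 1.638 -2.579 -0.259
v 1.57 -2.783 -0.653
v 1.636 -3.092 -0.972
v 1.825 -3.453 -1.161
v 2.104 -3.804 -1.186
v 2.425 -4.084 -1.043
v 2.733 -4.245 -0.758
v 2.973 -4.258 -0.379
v 3.105 -4.122 0.029
v 3.106 -3.86 0.393
v -1.92 -4.318 -0.625
v -1.218 -4.113 0.314
v -2.85 -2.6 -0.305
v -2.149 -2.395 0.634
v -1.111 -3.745 -1.354
v -0.41 -3.54 -0.415
v -2.042 -2.027 -1.034
v -1.34 -1.822 -0.095
f 2 1 4
f 2 4 3
f 4 1 5
f 4 5 3
f 5 1 6
f 5 6 3
f 6 1 7
f 6 7 3
f 7 1 8
f 7 8 3
f 8 1 9
f 8 9 3
f 9 1 10
f 9 10 3
f 10 1 11
f 10 11 3
f 11 1 12
f 11 12 3
f 12 1 13
f 12 13 3
f 13 1 14
f 13 14 3
f 14 1 15
f 14 15 3
f 15 1 16
f 15 16 3
f 16 1 17
f 16 17 3
f 17 1 18
f 17 18 3
f 18 1 2
f 18 2 3
f 20 19 23
f 20 23 21
f 21 23 24
f 21 24 22
f 23 19 25
f 23 25 24
f 24 25 26
f 24 26 22
f 25 19 27
f 25 27 26
f 26 27 28
f 26 28 22
f 27 19 29
f 27 29 28
f 28 29 30
f 28 30 22
f 29 19 31
f 29 31 30
f 30 31 32
f 30 32 22
f 31 19 33
f 31 33 32
f 32 33 34
f 32 34 22
f 33 19 35
f 33 35 34
f 34 35 36
f 34 36 22
f 35 19 37
f 35 37 36
f 36 37 38
f 36 38 22
f 37 19 39
f 37 39 38
f 38 39 40
f 38 40 22
f 39 19 20
f 39 20 40
f 40 20 21
f 40 21 22
f 42 41 44
f 42 44 43
f 44 41 45
f 44 45 43
f 45 41 46
f 45 46 43
f 46 41 47
f 46 47 43
f 47 41 48
f 47 48 43
f 48 41 49
f 48 49 43
f 49 41 50
f 49 50 43
f 50 41 51
f 50 51 43
f 51 41 52
f 51 52 43
f 52 41 53
f 52 53 43
f 53 41 54
f 53 54 43
f 54 41 55
f 54 55 43
f 55 41 56
f 55 56 43
f 56 41 57
f 56 57 43
f 57 41 42
f 57 42 43
f 59 61 58
f 62 59 58
f 58 61 60
f 60 62 58
f 59 65 61
f 63 59 62
f 63 65 59
f 61 65 60
f 64 62 60
f 60 65 64
f 64 63 62
f 65 63 64



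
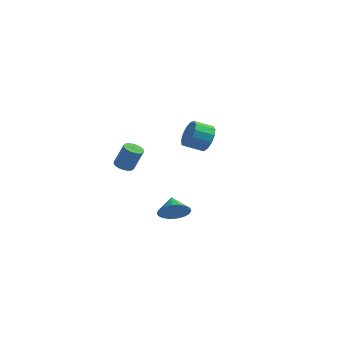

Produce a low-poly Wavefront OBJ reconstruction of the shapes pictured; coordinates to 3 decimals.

v 1.484 -4.275 -3.533
v 1.949 -4.541 -2.736
v 0.876 -3.465 -2.907
v 2.199 -4.232 -2.893
v 2.307 -3.931 -3.177
v 2.252 -3.699 -3.531
v 2.045 -3.58 -3.885
v 1.727 -3.6 -4.17
v 1.361 -3.752 -4.329
v 1.019 -4.009 -4.329
v 0.77 -4.318 -4.172
v 0.661 -4.618 -3.889
v 0.716 -4.851 -3.534
v 0.923 -4.969 -3.18
v 1.241 -4.95 -2.895
v 1.607 -4.797 -2.737
v -0.751 3.88 -1.623
v -0.074 3.459 -1.02
v -0.992 2.738 -0.493
v -1.669 3.16 -1.097
v -0.272 3.91 -0.746
v -1.19 3.19 -0.22
v -0.621 4.352 -0.751
v -1.539 3.632 -0.225
v -1.012 4.644 -1.033
v -1.93 3.924 -0.507
v -1.32 4.694 -1.502
v -2.238 3.973 -0.976
v -1.447 4.485 -2.01
v -2.365 3.765 -1.484
v -1.354 4.084 -2.395
v -2.271 3.364 -1.868
v -1.068 3.619 -2.535
v -1.986 2.898 -2.008
v -0.683 3.236 -2.385
v -1.601 2.516 -1.859
v -0.319 3.058 -1.994
v -1.236 2.338 -1.468
v -0.092 3.141 -1.485
v -1.01 2.421 -0.958
v -3.086 -1.977 -1.941
v -2.708 -1.517 -2.146
v -2.137 -1.342 -0.705
v -2.514 -1.803 -0.499
v -2.94 -1.378 -2.071
v -2.369 -1.204 -0.63
v -3.201 -1.358 -1.97
v -2.63 -1.184 -0.529
v -3.439 -1.461 -1.863
v -2.868 -1.287 -0.422
v -3.607 -1.666 -1.772
v -3.036 -1.492 -0.33
v -3.672 -1.933 -1.714
v -3.1 -1.759 -0.272
v -3.62 -2.208 -1.701
v -3.049 -2.034 -0.26
v -3.463 -2.438 -1.735
v -2.892 -2.263 -0.294
v -3.231 -2.576 -1.81
v -2.66 -2.402 -0.369
v -2.97 -2.596 -1.911
v -2.399 -2.422 -0.47
v -2.732 -2.493 -2.018
v -2.161 -2.319 -0.577
v -2.564 -2.288 -2.11
v -1.993 -2.114 -0.668
v -2.5 -2.021 -2.168
v -1.928 -1.847 -0.726
v -2.551 -1.746 -2.18
v -1.98 -1.572 -0.739
f 2 1 4
f 2 4 3
f 4 1 5
f 4 5 3
f 5 1 6
f 5 6 3
f 6 1 7
f 6 7 3
f 7 1 8
f 7 8 3
f 8 1 9
f 8 9 3
f 9 1 10
f 9 10 3
f 10 1 11
f 10 11 3
f 11 1 12
f 11 12 3
f 12 1 13
f 12 13 3
f 13 1 14
f 13 14 3
f 14 1 15
f 14 15 3
f 15 1 16
f 15 16 3
f 16 1 2
f 16 2 3
f 18 17 21
f 18 21 19
f 19 21 22
f 19 22 20
f 21 17 23
f 21 23 22
f 22 23 24
f 22 24 20
f 23 17 25
f 23 25 24
f 24 25 26
f 24 26 20
f 25 17 27
f 25 27 26
f 26 27 28
f 26 28 20
f 27 17 29
f 27 29 28
f 28 29 30
f 28 30 20
f 29 17 31
f 29 31 30
f 30 31 32
f 30 32 20
f 31 17 33
f 31 33 32
f 32 33 34
f 32 34 20
f 33 17 35
f 33 35 34
f 34 35 36
f 34 36 20
f 35 17 37
f 35 37 36
f 36 37 38
f 36 38 20
f 37 17 39
f 37 39 38
f 38 39 40
f 38 40 20
f 39 17 18
f 39 18 40
f 40 18 19
f 40 19 20
f 42 41 45
f 42 45 43
f 43 45 46
f 43 46 44
f 45 41 47
f 45 47 46
f 46 47 48
f 46 48 44
f 47 41 49
f 47 49 48
f 48 49 50
f 48 50 44
f 49 41 51
f 49 51 50
f 50 51 52
f 50 52 44
f 51 41 53
f 51 53 52
f 52 53 54
f 52 54 44
f 53 41 55
f 53 55 54
f 54 55 56
f 54 56 44
f 55 41 57
f 55 57 56
f 56 57 58
f 56 58 44
f 57 41 59
f 57 59 58
f 58 59 60
f 58 60 44
f 59 41 61
f 59 61 60
f 60 61 62
f 60 62 44
f 61 41 63
f 61 63 62
f 62 63 64
f 62 64 44
f 63 41 65
f 63 65 64
f 64 65 66
f 64 66 44
f 65 41 67
f 65 67 66
f 66 67 68
f 66 68 44
f 67 41 69
f 67 69 68
f 68 69 70
f 68 70 44
f 69 41 42
f 69 42 70
f 70 42 43
f 70 43 44



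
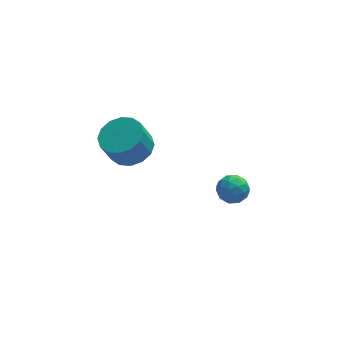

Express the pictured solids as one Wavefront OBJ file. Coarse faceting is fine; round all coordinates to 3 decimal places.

v -0.788 -0.195 2.187
v -0.079 0.045 2.521
v -0.462 -0.164 3.487
v -1.172 -0.405 3.153
v -0.317 0.397 2.503
v -0.7 0.187 3.468
v -0.681 0.589 2.4
v -1.064 0.38 3.366
v -1.074 0.572 2.24
v -1.457 0.362 3.206
v -1.39 0.349 2.066
v -1.773 0.139 3.032
v -1.545 -0.02 1.925
v -1.929 -0.23 2.891
v -1.498 -0.436 1.853
v -1.881 -0.645 2.819
v -1.26 -0.787 1.872
v -1.643 -0.997 2.837
v -0.896 -0.98 1.974
v -1.279 -1.189 2.94
v -0.503 -0.962 2.134
v -0.886 -1.172 3.1
v -0.187 -0.739 2.308
v -0.57 -0.949 3.274
v -0.031 -0.37 2.449
v -0.415 -0.58 3.415
v 2.683 1.435 -1.655
v 3.083 1.252 -2.121
v 2.677 0.468 -1.279
v 3.077 0.285 -1.745
v 3.283 0.677 -1.281
v 3.287 1.274 -1.513
v 2.473 0.446 -1.887
v 2.477 1.043 -2.119
v 2.954 0.64 -2.264
v 3.455 0.783 -1.89
v 2.305 0.937 -1.51
v 2.806 1.08 -1.136
v 2.883 1.428 -1.921
v 2.877 0.292 -1.479
v 2.998 0.522 -1.206
v 3.233 0.414 -1.48
v 3.003 1.442 -1.564
v 3.239 1.334 -1.838
v 3.356 0.996 -1.344
v 2.521 0.386 -1.562
v 2.757 0.278 -1.836
v 2.527 1.306 -1.92
v 2.762 1.198 -2.194
v 2.404 0.724 -2.056
v 3.043 0.961 -2.279
v 3.039 0.392 -2.058
v 2.684 0.487 -2.141
v 2.686 0.838 -2.278
v 3.337 1.045 -2.059
v 3.334 0.476 -1.838
v 3.455 0.707 -1.565
v 3.457 1.058 -1.702
v 3.261 0.685 -2.143
v 2.426 1.244 -1.562
v 2.423 0.675 -1.341
v 2.303 0.662 -1.698
v 2.305 1.013 -1.835
v 2.721 1.328 -1.342
v 2.717 0.759 -1.121
v 3.074 0.882 -1.122
v 3.076 1.233 -1.259
v 2.499 1.035 -1.257
f 2 1 5
f 2 5 3
f 3 5 6
f 3 6 4
f 5 1 7
f 5 7 6
f 6 7 8
f 6 8 4
f 7 1 9
f 7 9 8
f 8 9 10
f 8 10 4
f 9 1 11
f 9 11 10
f 10 11 12
f 10 12 4
f 11 1 13
f 11 13 12
f 12 13 14
f 12 14 4
f 13 1 15
f 13 15 14
f 14 15 16
f 14 16 4
f 15 1 17
f 15 17 16
f 16 17 18
f 16 18 4
f 17 1 19
f 17 19 18
f 18 19 20
f 18 20 4
f 19 1 21
f 19 21 20
f 20 21 22
f 20 22 4
f 21 1 23
f 21 23 22
f 22 23 24
f 22 24 4
f 23 1 25
f 23 25 24
f 24 25 26
f 24 26 4
f 25 1 2
f 25 2 26
f 26 2 3
f 26 3 4
f 27 64 43
f 64 38 67
f 43 67 32
f 64 67 43
f 27 43 39
f 43 32 44
f 39 44 28
f 43 44 39
f 27 39 48
f 39 28 49
f 48 49 34
f 39 49 48
f 27 48 60
f 48 34 63
f 60 63 37
f 48 63 60
f 27 60 64
f 60 37 68
f 64 68 38
f 60 68 64
f 28 44 55
f 44 32 58
f 55 58 36
f 44 58 55
f 32 67 45
f 67 38 66
f 45 66 31
f 67 66 45
f 38 68 65
f 68 37 61
f 65 61 29
f 68 61 65
f 37 63 62
f 63 34 50
f 62 50 33
f 63 50 62
f 34 49 54
f 49 28 51
f 54 51 35
f 49 51 54
f 30 56 42
f 56 36 57
f 42 57 31
f 56 57 42
f 30 42 40
f 42 31 41
f 40 41 29
f 42 41 40
f 30 40 47
f 40 29 46
f 47 46 33
f 40 46 47
f 30 47 52
f 47 33 53
f 52 53 35
f 47 53 52
f 30 52 56
f 52 35 59
f 56 59 36
f 52 59 56
f 31 57 45
f 57 36 58
f 45 58 32
f 57 58 45
f 29 41 65
f 41 31 66
f 65 66 38
f 41 66 65
f 33 46 62
f 46 29 61
f 62 61 37
f 46 61 62
f 35 53 54
f 53 33 50
f 54 50 34
f 53 50 54
f 36 59 55
f 59 35 51
f 55 51 28
f 59 51 55



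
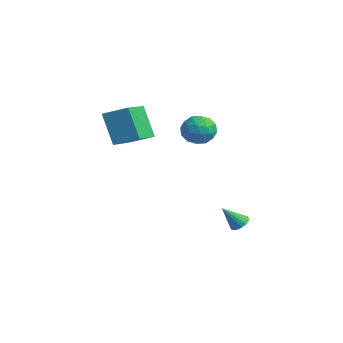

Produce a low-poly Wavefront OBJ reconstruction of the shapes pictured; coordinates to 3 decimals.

v 2.113 0.471 3.232
v 2.683 1.17 3.162
v 3.057 -0.21 4.118
v 3.627 0.489 4.048
v 2.845 0.585 4.493
v 2.262 1.006 3.945
v 3.478 -0.046 3.335
v 2.895 0.375 2.787
v 3.526 0.85 3.226
v 3.135 1.24 3.942
v 2.605 -0.28 3.338
v 2.214 0.11 4.054
v 2.315 0.88 3.119
v 3.425 0.08 4.161
v 2.966 0.136 4.422
v 3.3 0.547 4.382
v 2.068 0.784 3.579
v 2.403 1.195 3.539
v 2.498 0.851 4.321
v 3.337 -0.235 3.741
v 3.672 0.176 3.701
v 2.44 0.413 2.898
v 2.774 0.824 2.858
v 3.242 0.109 2.959
v 3.146 1.103 3.116
v 3.701 0.703 3.637
v 3.613 0.389 3.217
v 3.27 0.636 2.895
v 2.916 1.333 3.536
v 3.471 0.932 4.057
v 3.011 0.989 4.319
v 2.669 1.236 3.997
v 3.412 1.145 3.574
v 2.269 0.028 3.223
v 2.824 -0.373 3.744
v 3.071 -0.276 3.283
v 2.729 -0.029 2.961
v 2.039 0.257 3.643
v 2.594 -0.143 4.164
v 2.47 0.324 4.385
v 2.127 0.571 4.063
v 2.328 -0.185 3.706
v -1.608 -0.881 1.64
v -2.474 -1.034 3.403
v -0.738 0.061 2.149
v -1.604 -0.091 3.912
v -0.316 -2.349 2.148
v -1.182 -2.501 3.911
v 0.554 -1.406 2.657
v -0.312 -1.559 4.42
v 2.269 3.068 -3.116
v 2.813 3.093 -2.986
v 2.051 2.212 -2.044
v 2.705 3.295 -2.847
v 2.497 3.445 -2.77
v 2.236 3.508 -2.772
v 1.984 3.471 -2.853
v 1.796 3.342 -2.994
v 1.717 3.15 -3.164
v 1.765 2.939 -3.322
v 1.928 2.758 -3.434
v 2.169 2.648 -3.472
v 2.433 2.634 -3.43
v 2.66 2.72 -3.315
v 2.797 2.885 -3.155
f 1 38 17
f 38 12 41
f 17 41 6
f 38 41 17
f 1 17 13
f 17 6 18
f 13 18 2
f 17 18 13
f 1 13 22
f 13 2 23
f 22 23 8
f 13 23 22
f 1 22 34
f 22 8 37
f 34 37 11
f 22 37 34
f 1 34 38
f 34 11 42
f 38 42 12
f 34 42 38
f 2 18 29
f 18 6 32
f 29 32 10
f 18 32 29
f 6 41 19
f 41 12 40
f 19 40 5
f 41 40 19
f 12 42 39
f 42 11 35
f 39 35 3
f 42 35 39
f 11 37 36
f 37 8 24
f 36 24 7
f 37 24 36
f 8 23 28
f 23 2 25
f 28 25 9
f 23 25 28
f 4 30 16
f 30 10 31
f 16 31 5
f 30 31 16
f 4 16 14
f 16 5 15
f 14 15 3
f 16 15 14
f 4 14 21
f 14 3 20
f 21 20 7
f 14 20 21
f 4 21 26
f 21 7 27
f 26 27 9
f 21 27 26
f 4 26 30
f 26 9 33
f 30 33 10
f 26 33 30
f 5 31 19
f 31 10 32
f 19 32 6
f 31 32 19
f 3 15 39
f 15 5 40
f 39 40 12
f 15 40 39
f 7 20 36
f 20 3 35
f 36 35 11
f 20 35 36
f 9 27 28
f 27 7 24
f 28 24 8
f 27 24 28
f 10 33 29
f 33 9 25
f 29 25 2
f 33 25 29
f 44 46 43
f 47 44 43
f 43 46 45
f 45 47 43
f 44 50 46
f 48 44 47
f 48 50 44
f 46 50 45
f 49 47 45
f 45 50 49
f 49 48 47
f 50 48 49
f 52 51 54
f 52 54 53
f 54 51 55
f 54 55 53
f 55 51 56
f 55 56 53
f 56 51 57
f 56 57 53
f 57 51 58
f 57 58 53
f 58 51 59
f 58 59 53
f 59 51 60
f 59 60 53
f 60 51 61
f 60 61 53
f 61 51 62
f 61 62 53
f 62 51 63
f 62 63 53
f 63 51 64
f 63 64 53
f 64 51 65
f 64 65 53
f 65 51 52
f 65 52 53



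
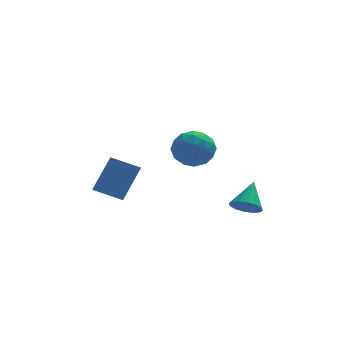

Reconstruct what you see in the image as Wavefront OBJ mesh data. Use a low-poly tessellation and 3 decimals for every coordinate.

v -1.961 -0.601 -1.281
v -3.187 -0.297 -0.776
v -1.879 0.735 -1.887
v -3.105 1.039 -1.382
v -1.175 0.041 0.242
v -2.401 0.345 0.747
v -1.093 1.377 -0.364
v -2.319 1.681 0.141
v 1.251 -1.195 2.687
v 1.739 -1.694 2.017
v -0.099 -1.626 2.023
v 0.389 -2.125 1.353
v 0.381 -2.428 2.272
v 1.216 -2.162 2.682
v 0.424 -1.158 1.358
v 1.259 -0.892 1.768
v 1.228 -1.671 1.196
v 1.202 -2.456 1.76
v 0.438 -0.864 2.28
v 0.412 -1.649 2.844
v 1.614 -1.407 2.41
v 0.026 -1.913 1.63
v 0.022 -2.092 2.17
v 0.308 -2.385 1.776
v 1.306 -1.682 2.801
v 1.593 -1.975 2.407
v 0.794 -2.407 2.557
v 0.047 -1.345 1.633
v 0.334 -1.638 1.239
v 1.332 -0.935 2.264
v 1.618 -1.228 1.87
v 0.846 -0.913 1.483
v 1.6 -1.686 1.534
v 0.807 -1.94 1.144
v 0.828 -1.371 1.146
v 1.318 -1.215 1.387
v 1.585 -2.148 1.865
v 0.791 -2.401 1.476
v 0.786 -2.579 2.015
v 1.277 -2.423 2.256
v 1.284 -2.134 1.383
v 0.849 -0.919 2.564
v 0.055 -1.172 2.175
v 0.363 -0.897 1.784
v 0.854 -0.741 2.025
v 0.833 -1.38 2.896
v 0.04 -1.634 2.506
v 0.322 -2.105 2.653
v 0.812 -1.949 2.894
v 0.356 -1.186 2.657
v 2.963 -1.514 -1.45
v 3.538 -1.391 -1.848
v 3.417 -0.526 -0.49
v 3.285 -1.154 -1.971
v 2.946 -1.015 -1.955
v 2.611 -1.009 -1.803
v 2.371 -1.138 -1.557
v 2.289 -1.368 -1.282
v 2.388 -1.637 -1.052
v 2.642 -1.873 -0.929
v 2.981 -2.013 -0.945
v 3.316 -2.019 -1.097
v 3.556 -1.89 -1.343
v 3.638 -1.66 -1.618
f 2 4 1
f 5 2 1
f 1 4 3
f 3 5 1
f 2 8 4
f 6 2 5
f 6 8 2
f 4 8 3
f 7 5 3
f 3 8 7
f 7 6 5
f 8 6 7
f 9 46 25
f 46 20 49
f 25 49 14
f 46 49 25
f 9 25 21
f 25 14 26
f 21 26 10
f 25 26 21
f 9 21 30
f 21 10 31
f 30 31 16
f 21 31 30
f 9 30 42
f 30 16 45
f 42 45 19
f 30 45 42
f 9 42 46
f 42 19 50
f 46 50 20
f 42 50 46
f 10 26 37
f 26 14 40
f 37 40 18
f 26 40 37
f 14 49 27
f 49 20 48
f 27 48 13
f 49 48 27
f 20 50 47
f 50 19 43
f 47 43 11
f 50 43 47
f 19 45 44
f 45 16 32
f 44 32 15
f 45 32 44
f 16 31 36
f 31 10 33
f 36 33 17
f 31 33 36
f 12 38 24
f 38 18 39
f 24 39 13
f 38 39 24
f 12 24 22
f 24 13 23
f 22 23 11
f 24 23 22
f 12 22 29
f 22 11 28
f 29 28 15
f 22 28 29
f 12 29 34
f 29 15 35
f 34 35 17
f 29 35 34
f 12 34 38
f 34 17 41
f 38 41 18
f 34 41 38
f 13 39 27
f 39 18 40
f 27 40 14
f 39 40 27
f 11 23 47
f 23 13 48
f 47 48 20
f 23 48 47
f 15 28 44
f 28 11 43
f 44 43 19
f 28 43 44
f 17 35 36
f 35 15 32
f 36 32 16
f 35 32 36
f 18 41 37
f 41 17 33
f 37 33 10
f 41 33 37
f 52 51 54
f 52 54 53
f 54 51 55
f 54 55 53
f 55 51 56
f 55 56 53
f 56 51 57
f 56 57 53
f 57 51 58
f 57 58 53
f 58 51 59
f 58 59 53
f 59 51 60
f 59 60 53
f 60 51 61
f 60 61 53
f 61 51 62
f 61 62 53
f 62 51 63
f 62 63 53
f 63 51 64
f 63 64 53
f 64 51 52
f 64 52 53



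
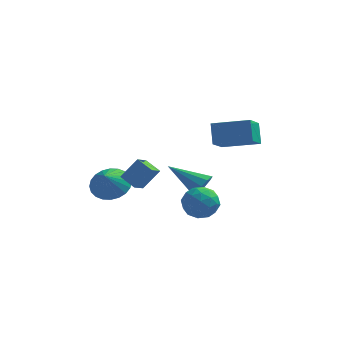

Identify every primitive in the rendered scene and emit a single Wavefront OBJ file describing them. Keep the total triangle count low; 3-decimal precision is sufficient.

v 0.767 -0.734 -1.582
v 1.17 -0.242 -2.325
v 1.23 -2.098 -2.235
v 1.633 -1.606 -2.978
v 2.026 -1.551 -2.085
v 1.74 -0.707 -1.681
v 0.66 -1.633 -2.879
v 0.374 -0.789 -2.475
v 1.104 -0.797 -3.127
v 1.948 -0.746 -2.636
v 0.452 -1.594 -1.924
v 1.296 -1.543 -1.433
v 0.928 -0.368 -1.896
v 1.472 -1.972 -2.664
v 1.703 -1.939 -2.139
v 1.94 -1.65 -2.575
v 1.263 -0.641 -1.517
v 1.5 -0.352 -1.954
v 2.003 -1.122 -1.813
v 0.9 -1.988 -2.606
v 1.137 -1.699 -3.043
v 0.46 -0.69 -1.985
v 0.697 -0.401 -2.421
v 0.397 -1.218 -2.747
v 1.126 -0.405 -2.804
v 1.398 -1.208 -3.188
v 0.826 -1.223 -3.13
v 0.658 -0.727 -2.893
v 1.622 -0.375 -2.515
v 1.894 -1.178 -2.899
v 2.125 -1.145 -2.374
v 1.957 -0.649 -2.137
v 1.583 -0.702 -2.987
v 0.506 -1.162 -1.661
v 0.778 -1.965 -2.045
v 0.443 -1.691 -2.423
v 0.275 -1.195 -2.186
v 1.002 -1.132 -1.372
v 1.274 -1.935 -1.756
v 1.742 -1.613 -1.667
v 1.574 -1.117 -1.43
v 0.817 -1.638 -1.573
v -1.603 -3.104 -0.414
v -2.329 -2.598 -0.042
v -1.32 -2.379 -0.845
v -2.045 -1.873 -0.473
v -0.855 -2.787 0.613
v -1.58 -2.281 0.985
v -0.571 -2.062 0.182
v -1.297 -1.556 0.554
v 1.638 -0.267 1.179
v 1.453 0.425 2.191
v 1.918 1.057 0.325
v 1.733 1.749 1.337
v 3.507 -0.389 1.603
v 3.322 0.303 2.615
v 3.787 0.935 0.749
v 3.602 1.627 1.761
v -3.157 -0.616 -1.675
v -2.287 -0.264 -1.252
v -3.323 -1.324 -0.745
v -2.557 -0.005 -1.104
v -2.918 0.16 -1.042
v -3.315 0.207 -1.077
v -3.689 0.129 -1.203
v -3.982 -0.063 -1.4
v -4.149 -0.339 -1.64
v -4.165 -0.657 -1.885
v -4.028 -0.969 -2.098
v -3.758 -1.227 -2.246
v -3.397 -1.393 -2.308
v -3 -1.44 -2.273
v -2.626 -1.362 -2.147
v -2.333 -1.17 -1.95
v -2.166 -0.894 -1.71
v -2.15 -0.576 -1.465
v 0.77 3.344 -3.708
v 1.16 3.849 -3.259
v -1.07 3.876 -2.712
v 1.014 4.083 -3.654
v 0.775 4.035 -4.07
v 0.534 3.723 -4.348
v 0.384 3.266 -4.381
v 0.381 2.839 -4.158
v 0.527 2.605 -3.763
v 0.766 2.653 -3.347
v 1.007 2.965 -3.069
v 1.157 3.422 -3.035
f 1 38 17
f 38 12 41
f 17 41 6
f 38 41 17
f 1 17 13
f 17 6 18
f 13 18 2
f 17 18 13
f 1 13 22
f 13 2 23
f 22 23 8
f 13 23 22
f 1 22 34
f 22 8 37
f 34 37 11
f 22 37 34
f 1 34 38
f 34 11 42
f 38 42 12
f 34 42 38
f 2 18 29
f 18 6 32
f 29 32 10
f 18 32 29
f 6 41 19
f 41 12 40
f 19 40 5
f 41 40 19
f 12 42 39
f 42 11 35
f 39 35 3
f 42 35 39
f 11 37 36
f 37 8 24
f 36 24 7
f 37 24 36
f 8 23 28
f 23 2 25
f 28 25 9
f 23 25 28
f 4 30 16
f 30 10 31
f 16 31 5
f 30 31 16
f 4 16 14
f 16 5 15
f 14 15 3
f 16 15 14
f 4 14 21
f 14 3 20
f 21 20 7
f 14 20 21
f 4 21 26
f 21 7 27
f 26 27 9
f 21 27 26
f 4 26 30
f 26 9 33
f 30 33 10
f 26 33 30
f 5 31 19
f 31 10 32
f 19 32 6
f 31 32 19
f 3 15 39
f 15 5 40
f 39 40 12
f 15 40 39
f 7 20 36
f 20 3 35
f 36 35 11
f 20 35 36
f 9 27 28
f 27 7 24
f 28 24 8
f 27 24 28
f 10 33 29
f 33 9 25
f 29 25 2
f 33 25 29
f 44 46 43
f 47 44 43
f 43 46 45
f 45 47 43
f 44 50 46
f 48 44 47
f 48 50 44
f 46 50 45
f 49 47 45
f 45 50 49
f 49 48 47
f 50 48 49
f 52 54 51
f 55 52 51
f 51 54 53
f 53 55 51
f 52 58 54
f 56 52 55
f 56 58 52
f 54 58 53
f 57 55 53
f 53 58 57
f 57 56 55
f 58 56 57
f 60 59 62
f 60 62 61
f 62 59 63
f 62 63 61
f 63 59 64
f 63 64 61
f 64 59 65
f 64 65 61
f 65 59 66
f 65 66 61
f 66 59 67
f 66 67 61
f 67 59 68
f 67 68 61
f 68 59 69
f 68 69 61
f 69 59 70
f 69 70 61
f 70 59 71
f 70 71 61
f 71 59 72
f 71 72 61
f 72 59 73
f 72 73 61
f 73 59 74
f 73 74 61
f 74 59 75
f 74 75 61
f 75 59 76
f 75 76 61
f 76 59 60
f 76 60 61
f 78 77 80
f 78 80 79
f 80 77 81
f 80 81 79
f 81 77 82
f 81 82 79
f 82 77 83
f 82 83 79
f 83 77 84
f 83 84 79
f 84 77 85
f 84 85 79
f 85 77 86
f 85 86 79
f 86 77 87
f 86 87 79
f 87 77 88
f 87 88 79
f 88 77 78
f 88 78 79



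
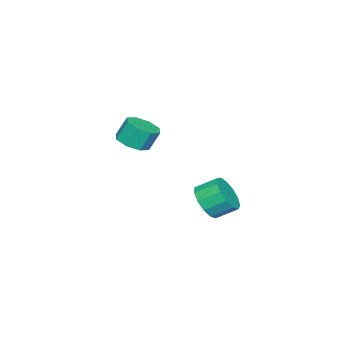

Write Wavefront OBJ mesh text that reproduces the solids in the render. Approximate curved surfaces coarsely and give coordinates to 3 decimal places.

v 2.421 2.368 0.642
v 2.958 2.05 1.436
v 2.577 2.994 2.072
v 2.039 3.312 1.278
v 3.301 2.391 1.136
v 2.92 3.335 1.772
v 3.365 2.725 0.679
v 2.984 3.668 1.315
v 3.129 2.945 0.211
v 2.747 3.889 0.847
v 2.667 2.983 -0.121
v 2.286 3.926 0.515
v 2.128 2.825 -0.21
v 1.747 3.768 0.426
v 1.681 2.522 -0.029
v 1.3 3.465 0.607
v 1.47 2.171 0.365
v 1.088 3.114 1.001
v 1.56 1.882 0.847
v 1.178 2.825 1.484
v 1.923 1.748 1.264
v 1.542 2.691 1.9
v 2.444 1.81 1.484
v 2.063 2.754 2.12
v -0.578 -3.015 1.992
v 0.32 -2.856 2.173
v 0.017 -2.406 3.288
v -0.882 -2.565 3.108
v 0.002 -2.3 1.862
v -0.301 -1.85 2.977
v -0.656 -2.163 1.628
v -0.959 -1.713 2.743
v -1.269 -2.525 1.607
v -1.572 -2.075 2.722
v -1.477 -3.174 1.812
v -1.78 -2.724 2.927
v -1.159 -3.73 2.123
v -1.462 -3.28 3.238
v -0.501 -3.867 2.357
v -0.804 -3.417 3.472
v 0.112 -3.505 2.378
v -0.191 -3.055 3.493
f 2 1 5
f 2 5 3
f 3 5 6
f 3 6 4
f 5 1 7
f 5 7 6
f 6 7 8
f 6 8 4
f 7 1 9
f 7 9 8
f 8 9 10
f 8 10 4
f 9 1 11
f 9 11 10
f 10 11 12
f 10 12 4
f 11 1 13
f 11 13 12
f 12 13 14
f 12 14 4
f 13 1 15
f 13 15 14
f 14 15 16
f 14 16 4
f 15 1 17
f 15 17 16
f 16 17 18
f 16 18 4
f 17 1 19
f 17 19 18
f 18 19 20
f 18 20 4
f 19 1 21
f 19 21 20
f 20 21 22
f 20 22 4
f 21 1 23
f 21 23 22
f 22 23 24
f 22 24 4
f 23 1 2
f 23 2 24
f 24 2 3
f 24 3 4
f 26 25 29
f 26 29 27
f 27 29 30
f 27 30 28
f 29 25 31
f 29 31 30
f 30 31 32
f 30 32 28
f 31 25 33
f 31 33 32
f 32 33 34
f 32 34 28
f 33 25 35
f 33 35 34
f 34 35 36
f 34 36 28
f 35 25 37
f 35 37 36
f 36 37 38
f 36 38 28
f 37 25 39
f 37 39 38
f 38 39 40
f 38 40 28
f 39 25 41
f 39 41 40
f 40 41 42
f 40 42 28
f 41 25 26
f 41 26 42
f 42 26 27
f 42 27 28



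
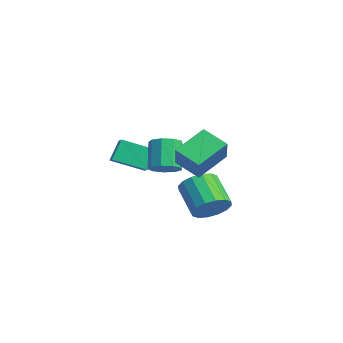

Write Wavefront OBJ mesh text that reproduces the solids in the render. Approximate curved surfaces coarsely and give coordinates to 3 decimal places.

v -0.031 -1.305 0.277
v 0.65 -1.156 0.69
v -0.269 -0.805 2.076
v -0.949 -0.955 1.663
v 0.467 -0.691 0.451
v -0.451 -0.34 1.838
v 0.051 -0.513 0.13
v -0.867 -0.162 1.517
v -0.403 -0.706 -0.121
v -1.321 -0.355 1.265
v -0.683 -1.18 -0.187
v -1.601 -0.829 1.2
v -0.658 -1.712 -0.036
v -1.576 -1.361 1.351
v -0.339 -2.054 0.262
v -1.258 -1.703 1.648
v 0.123 -2.046 0.566
v -0.795 -1.695 1.953
v 0.514 -1.691 0.735
v -0.404 -1.34 2.122
v 0.647 0.785 -2.338
v 1.169 1.266 -1.606
v -0.326 1.096 -0.429
v -0.847 0.615 -1.162
v 0.919 1.649 -1.869
v -0.576 1.479 -0.693
v 0.595 1.8 -2.258
v -0.9 1.631 -1.082
v 0.286 1.68 -2.669
v -1.209 1.51 -1.492
v 0.073 1.319 -2.991
v -1.422 1.149 -1.814
v 0.015 0.815 -3.138
v -1.48 0.646 -1.961
v 0.126 0.304 -3.071
v -1.369 0.134 -1.894
v 0.376 -0.079 -2.807
v -1.119 -0.249 -1.631
v 0.7 -0.231 -2.418
v -0.795 -0.4 -1.242
v 1.009 -0.11 -2.008
v -0.486 -0.28 -0.831
v 1.222 0.251 -1.686
v -0.273 0.081 -0.509
v 1.28 0.754 -1.539
v -0.215 0.585 -0.362
v -4.739 -2.093 0.595
v -3.994 -2.188 0.924
v -4.22 -0.474 -0.11
v -3.476 -0.569 0.22
v -4.324 -2.711 -0.52
v -3.58 -2.806 -0.19
v -3.806 -1.092 -1.224
v -3.061 -1.187 -0.895
v 2.139 -1.544 2.283
v 1.588 0.013 3.222
v 1.108 -1.185 1.085
v 0.557 0.371 2.025
v 3.183 -0.771 1.615
v 2.632 0.785 2.555
v 2.152 -0.413 0.418
v 1.601 1.144 1.357
f 2 1 5
f 2 5 3
f 3 5 6
f 3 6 4
f 5 1 7
f 5 7 6
f 6 7 8
f 6 8 4
f 7 1 9
f 7 9 8
f 8 9 10
f 8 10 4
f 9 1 11
f 9 11 10
f 10 11 12
f 10 12 4
f 11 1 13
f 11 13 12
f 12 13 14
f 12 14 4
f 13 1 15
f 13 15 14
f 14 15 16
f 14 16 4
f 15 1 17
f 15 17 16
f 16 17 18
f 16 18 4
f 17 1 19
f 17 19 18
f 18 19 20
f 18 20 4
f 19 1 2
f 19 2 20
f 20 2 3
f 20 3 4
f 22 21 25
f 22 25 23
f 23 25 26
f 23 26 24
f 25 21 27
f 25 27 26
f 26 27 28
f 26 28 24
f 27 21 29
f 27 29 28
f 28 29 30
f 28 30 24
f 29 21 31
f 29 31 30
f 30 31 32
f 30 32 24
f 31 21 33
f 31 33 32
f 32 33 34
f 32 34 24
f 33 21 35
f 33 35 34
f 34 35 36
f 34 36 24
f 35 21 37
f 35 37 36
f 36 37 38
f 36 38 24
f 37 21 39
f 37 39 38
f 38 39 40
f 38 40 24
f 39 21 41
f 39 41 40
f 40 41 42
f 40 42 24
f 41 21 43
f 41 43 42
f 42 43 44
f 42 44 24
f 43 21 45
f 43 45 44
f 44 45 46
f 44 46 24
f 45 21 22
f 45 22 46
f 46 22 23
f 46 23 24
f 48 50 47
f 51 48 47
f 47 50 49
f 49 51 47
f 48 54 50
f 52 48 51
f 52 54 48
f 50 54 49
f 53 51 49
f 49 54 53
f 53 52 51
f 54 52 53
f 56 58 55
f 59 56 55
f 55 58 57
f 57 59 55
f 56 62 58
f 60 56 59
f 60 62 56
f 58 62 57
f 61 59 57
f 57 62 61
f 61 60 59
f 62 60 61



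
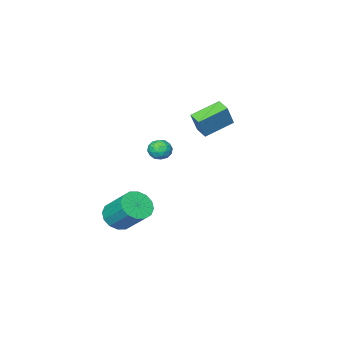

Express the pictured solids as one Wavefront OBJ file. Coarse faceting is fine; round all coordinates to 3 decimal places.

v 1.579 -1.485 3.359
v 1.998 -1.434 2.743
v 1.302 -2.626 3.077
v 1.721 -2.575 2.461
v 2.045 -2.576 3.133
v 2.216 -1.871 3.308
v 1.084 -2.189 2.512
v 1.255 -1.484 2.687
v 1.691 -1.869 2.22
v 2.285 -2.108 2.603
v 1.015 -1.952 3.217
v 1.609 -2.191 3.6
v 1.813 -1.359 3.076
v 1.487 -2.701 2.744
v 1.678 -2.701 3.139
v 1.924 -2.672 2.777
v 1.941 -1.616 3.408
v 2.187 -1.586 3.046
v 2.215 -2.258 3.275
v 1.113 -2.474 2.774
v 1.359 -2.444 2.412
v 1.376 -1.388 3.043
v 1.622 -1.359 2.681
v 1.085 -1.802 2.545
v 1.879 -1.585 2.406
v 1.716 -2.256 2.24
v 1.341 -2.029 2.271
v 1.442 -1.614 2.373
v 2.228 -1.726 2.632
v 2.065 -2.397 2.466
v 2.256 -2.397 2.861
v 2.356 -1.983 2.963
v 2.048 -1.982 2.324
v 1.235 -1.663 3.354
v 1.072 -2.334 3.188
v 0.944 -2.077 2.857
v 1.044 -1.663 2.959
v 1.584 -1.804 3.58
v 1.421 -2.475 3.414
v 1.858 -2.446 3.447
v 1.959 -2.031 3.549
v 1.252 -2.078 3.496
v -4.912 -4.248 2.881
v -4.2 -3.991 4.359
v -4.787 -3.352 2.665
v -4.076 -3.095 4.143
v -3.124 -4.685 2.097
v -2.413 -4.428 3.575
v -3 -3.789 1.881
v -2.288 -3.532 3.359
v 3.582 -3.362 -2.323
v 4.475 -3.697 -1.885
v 4.332 -2.113 -0.379
v 3.438 -1.778 -0.817
v 4.629 -3.331 -2.256
v 4.486 -1.747 -0.75
v 4.502 -2.973 -2.645
v 4.359 -1.389 -1.139
v 4.129 -2.719 -2.947
v 3.985 -1.135 -1.441
v 3.609 -2.637 -3.082
v 3.465 -1.054 -1.577
v 3.081 -2.75 -3.014
v 2.938 -1.166 -1.508
v 2.688 -3.027 -2.761
v 2.545 -1.443 -1.255
v 2.534 -3.393 -2.39
v 2.391 -1.809 -0.884
v 2.661 -3.751 -2.001
v 2.518 -2.167 -0.495
v 3.035 -4.005 -1.699
v 2.891 -2.421 -0.193
v 3.555 -4.086 -1.563
v 3.411 -2.503 -0.058
v 4.082 -3.974 -1.632
v 3.939 -2.39 -0.126
f 1 38 17
f 38 12 41
f 17 41 6
f 38 41 17
f 1 17 13
f 17 6 18
f 13 18 2
f 17 18 13
f 1 13 22
f 13 2 23
f 22 23 8
f 13 23 22
f 1 22 34
f 22 8 37
f 34 37 11
f 22 37 34
f 1 34 38
f 34 11 42
f 38 42 12
f 34 42 38
f 2 18 29
f 18 6 32
f 29 32 10
f 18 32 29
f 6 41 19
f 41 12 40
f 19 40 5
f 41 40 19
f 12 42 39
f 42 11 35
f 39 35 3
f 42 35 39
f 11 37 36
f 37 8 24
f 36 24 7
f 37 24 36
f 8 23 28
f 23 2 25
f 28 25 9
f 23 25 28
f 4 30 16
f 30 10 31
f 16 31 5
f 30 31 16
f 4 16 14
f 16 5 15
f 14 15 3
f 16 15 14
f 4 14 21
f 14 3 20
f 21 20 7
f 14 20 21
f 4 21 26
f 21 7 27
f 26 27 9
f 21 27 26
f 4 26 30
f 26 9 33
f 30 33 10
f 26 33 30
f 5 31 19
f 31 10 32
f 19 32 6
f 31 32 19
f 3 15 39
f 15 5 40
f 39 40 12
f 15 40 39
f 7 20 36
f 20 3 35
f 36 35 11
f 20 35 36
f 9 27 28
f 27 7 24
f 28 24 8
f 27 24 28
f 10 33 29
f 33 9 25
f 29 25 2
f 33 25 29
f 44 46 43
f 47 44 43
f 43 46 45
f 45 47 43
f 44 50 46
f 48 44 47
f 48 50 44
f 46 50 45
f 49 47 45
f 45 50 49
f 49 48 47
f 50 48 49
f 52 51 55
f 52 55 53
f 53 55 56
f 53 56 54
f 55 51 57
f 55 57 56
f 56 57 58
f 56 58 54
f 57 51 59
f 57 59 58
f 58 59 60
f 58 60 54
f 59 51 61
f 59 61 60
f 60 61 62
f 60 62 54
f 61 51 63
f 61 63 62
f 62 63 64
f 62 64 54
f 63 51 65
f 63 65 64
f 64 65 66
f 64 66 54
f 65 51 67
f 65 67 66
f 66 67 68
f 66 68 54
f 67 51 69
f 67 69 68
f 68 69 70
f 68 70 54
f 69 51 71
f 69 71 70
f 70 71 72
f 70 72 54
f 71 51 73
f 71 73 72
f 72 73 74
f 72 74 54
f 73 51 75
f 73 75 74
f 74 75 76
f 74 76 54
f 75 51 52
f 75 52 76
f 76 52 53
f 76 53 54

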